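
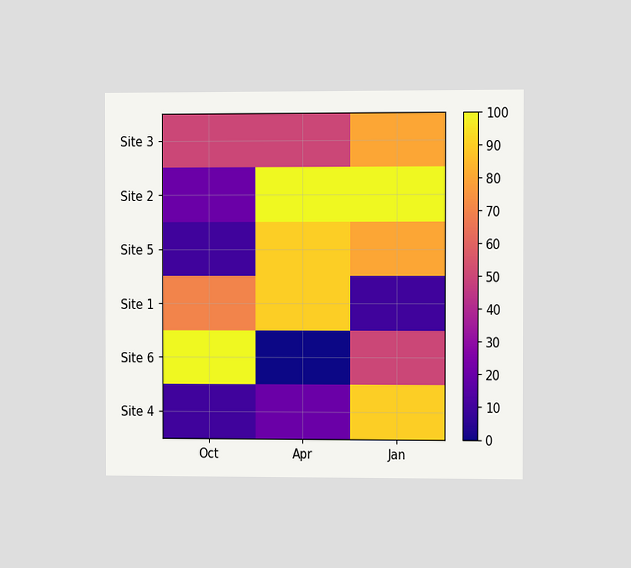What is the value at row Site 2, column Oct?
20

The chart is viewed at a slight angle. Matching cell (Site 2, Oct) against the colorbar gives 20.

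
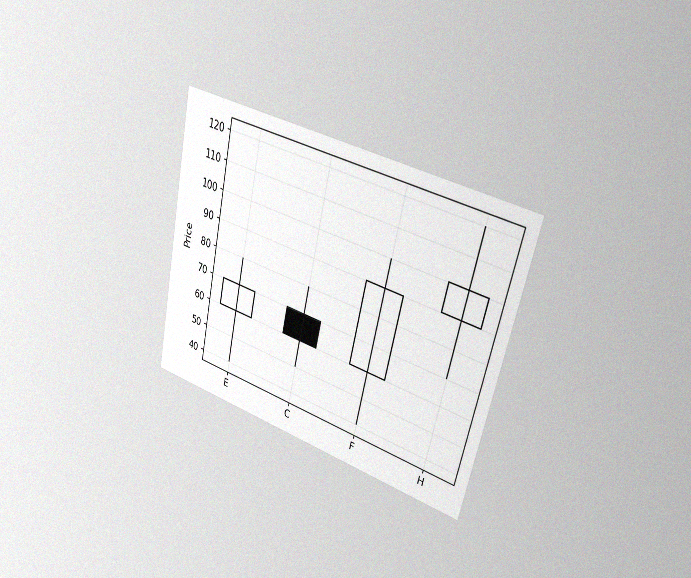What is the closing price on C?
The chart is tilted about 13° clockwise and viewed slightly from the right, with some photo noise. The C candle closes at 60.

60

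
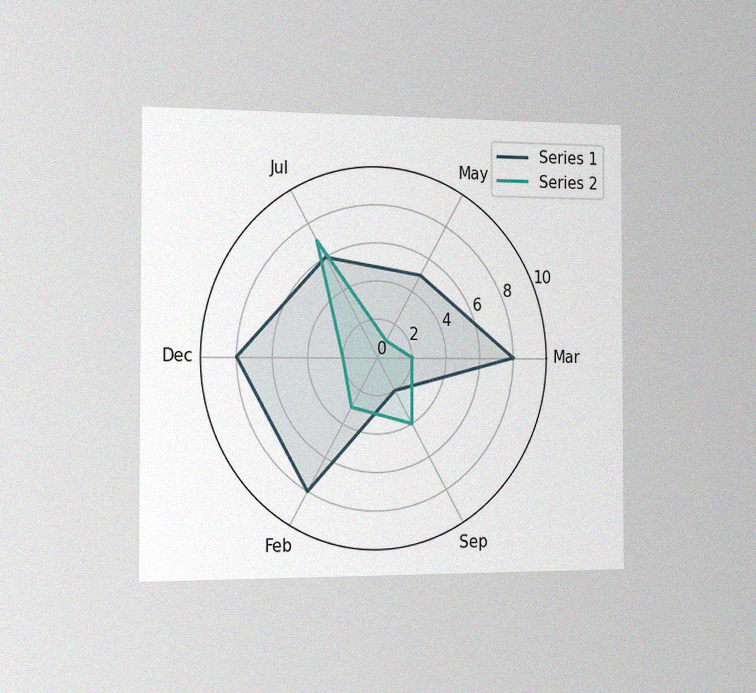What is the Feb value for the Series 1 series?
The chart is viewed slightly from the left, with some photo noise. On the Feb axis, Series 1 reaches 8.

8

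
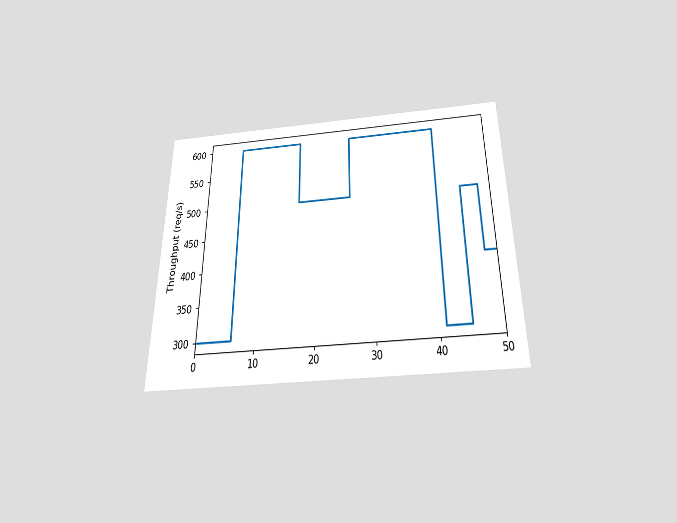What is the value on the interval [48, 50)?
400req/s

The chart is viewed slightly from below. On [48, 50) the step sits at 400req/s.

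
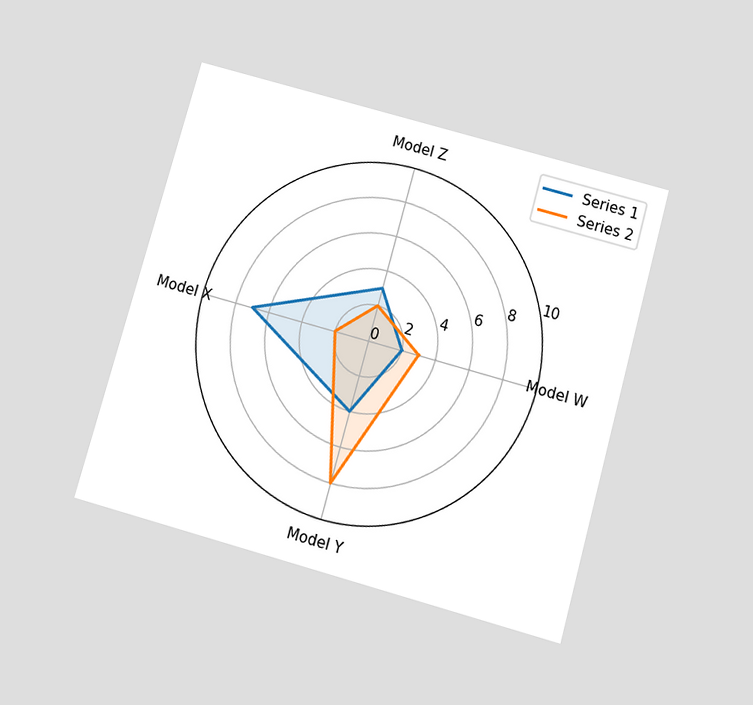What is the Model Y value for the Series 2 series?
8

The chart is tilted about 16° clockwise and viewed slightly from below. On the Model Y axis, Series 2 reaches 8.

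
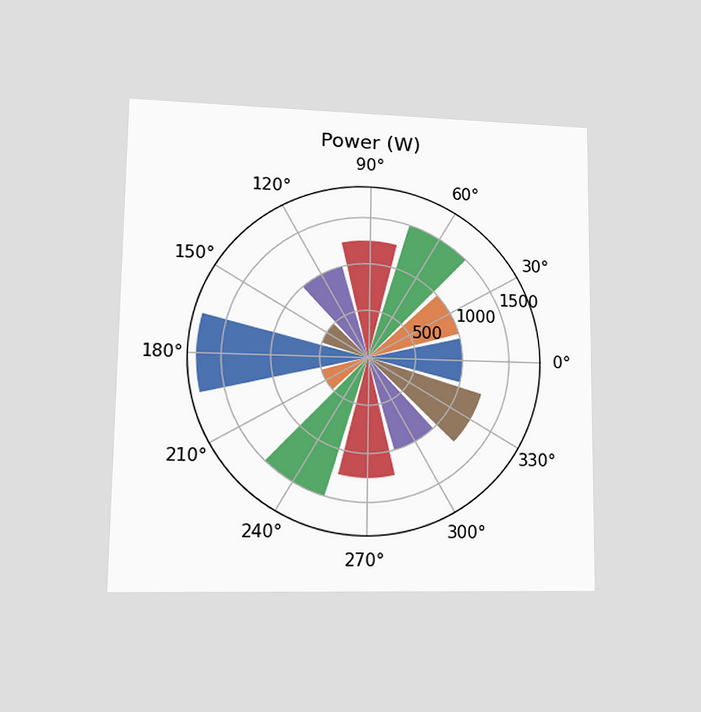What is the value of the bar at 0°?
The chart is viewed at a slight angle. The bar at 0° reaches 1000W on the radial axis.

1000W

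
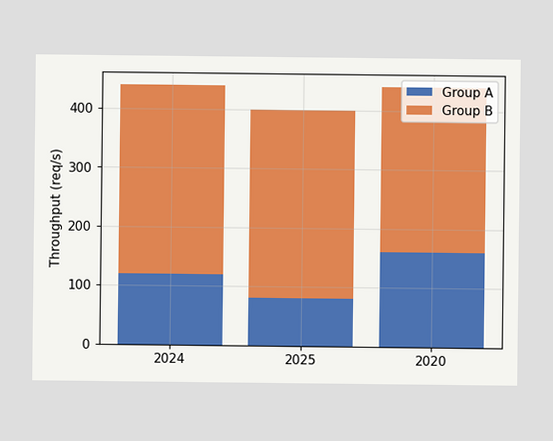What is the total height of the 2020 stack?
The 2020 stack's top reaches 440req/s on the y-axis.

440req/s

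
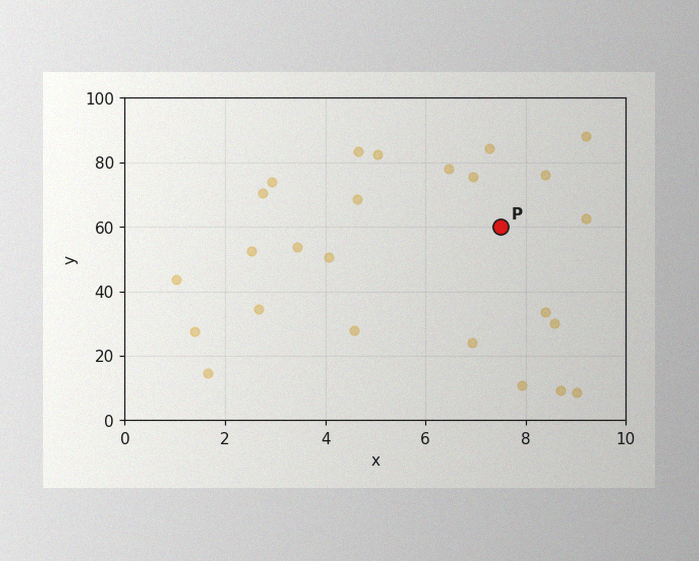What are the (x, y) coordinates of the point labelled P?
The image has some photo noise and uneven lighting. Following the gridlines from P to each axis, P sits at (7.5, 60).

(7.5, 60)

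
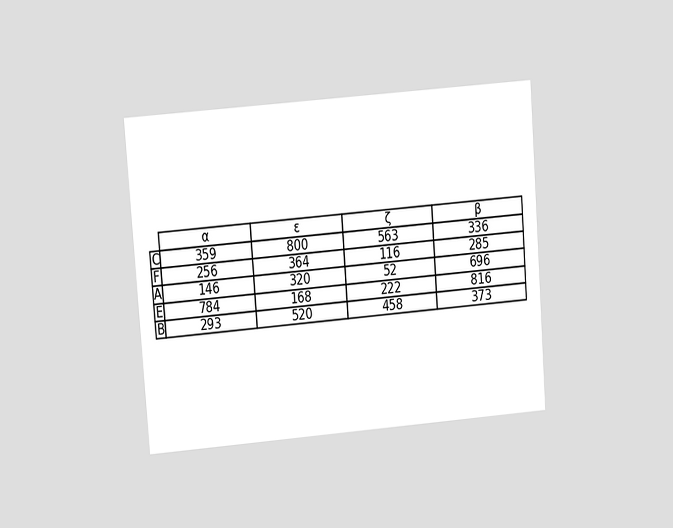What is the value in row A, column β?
The chart is tilted about 4° counter-clockwise and viewed at a slight angle. The (A, β) cell reads 696.

696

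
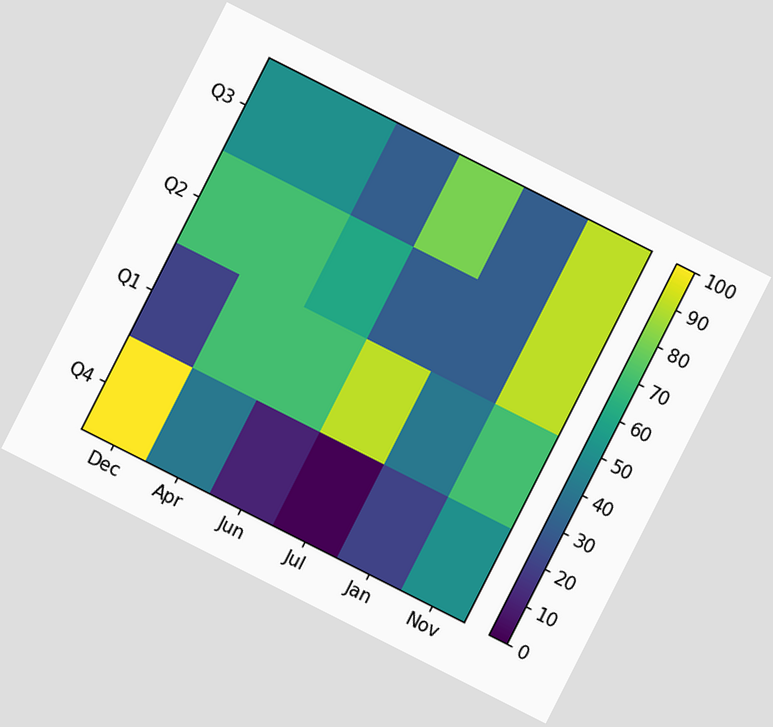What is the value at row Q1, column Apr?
70

The chart is tilted about 27° clockwise. Matching cell (Q1, Apr) against the colorbar gives 70.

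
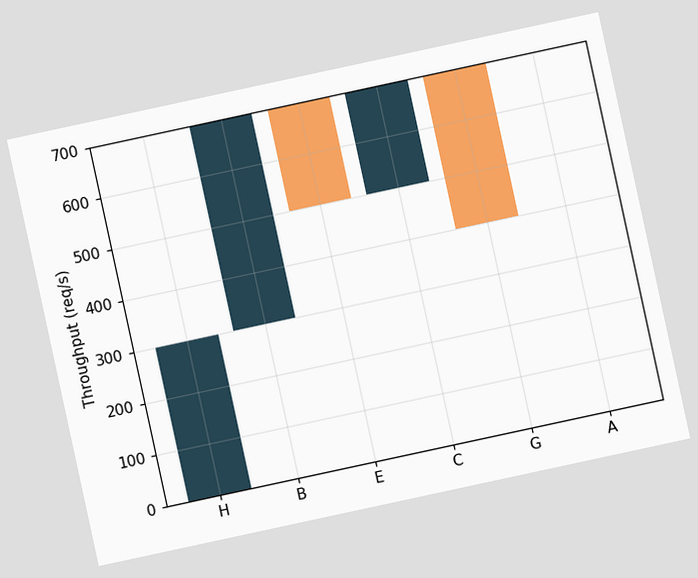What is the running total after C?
700req/s

The chart is tilted about 12° counter-clockwise. After C the running total reaches 700req/s.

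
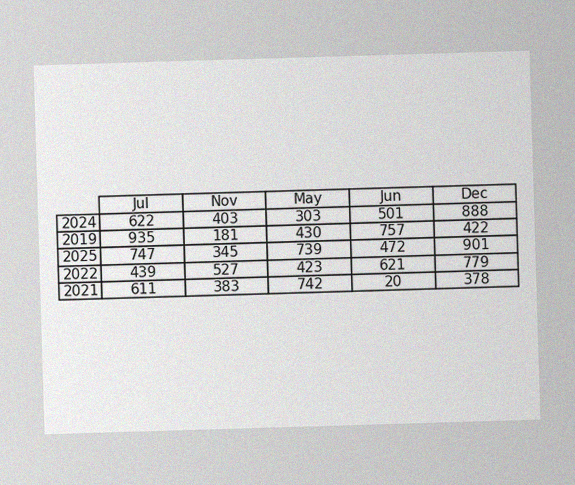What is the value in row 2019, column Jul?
The image has some photo noise and uneven lighting. The (2019, Jul) cell reads 935.

935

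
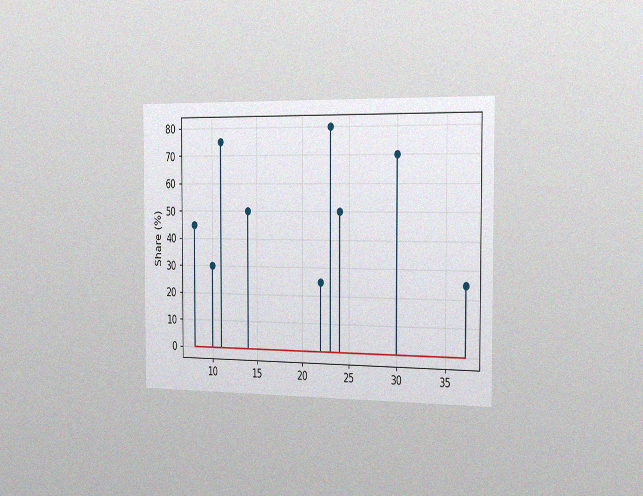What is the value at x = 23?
80%

The chart is viewed slightly from the right, with some photo noise. The stem at x=23 reaches 80%.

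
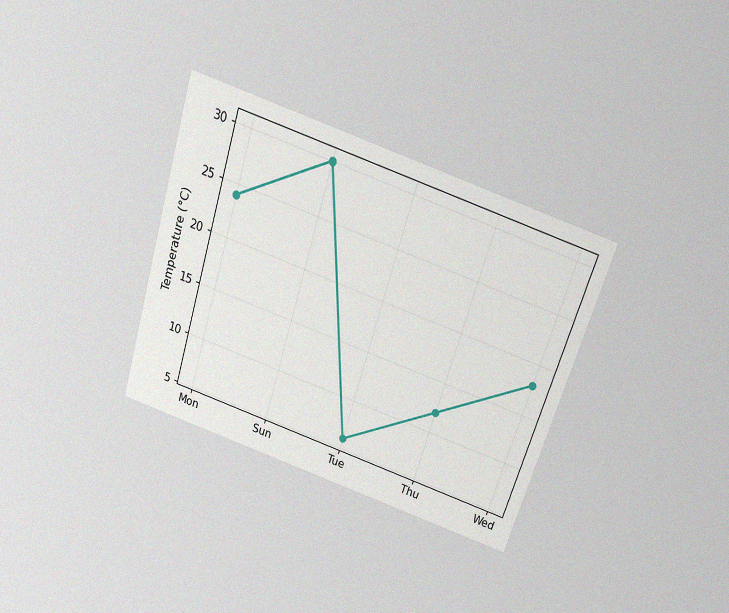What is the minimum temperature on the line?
The chart is tilted about 18° clockwise and viewed slightly from above, with some photo noise. The lowest point is at Tue, and reading across to the y-axis gives 6°C.

6°C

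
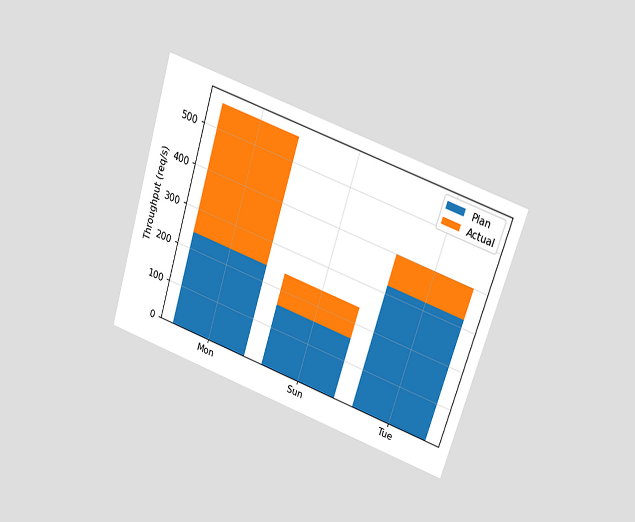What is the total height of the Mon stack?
The chart is tilted about 17° clockwise and viewed slightly from above. The Mon stack's top reaches 560req/s on the y-axis.

560req/s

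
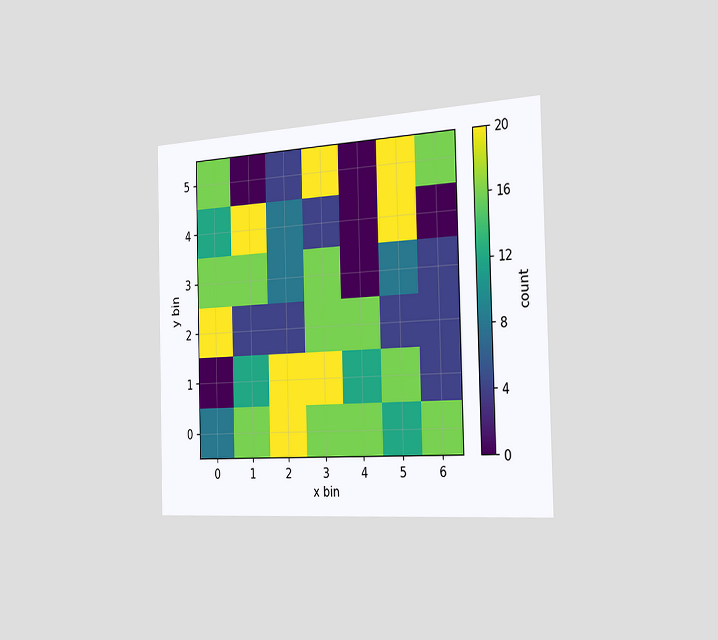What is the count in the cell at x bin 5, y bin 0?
12

The chart is viewed slightly from the right. Matching the cell (5, 0) against the colorbar gives 12.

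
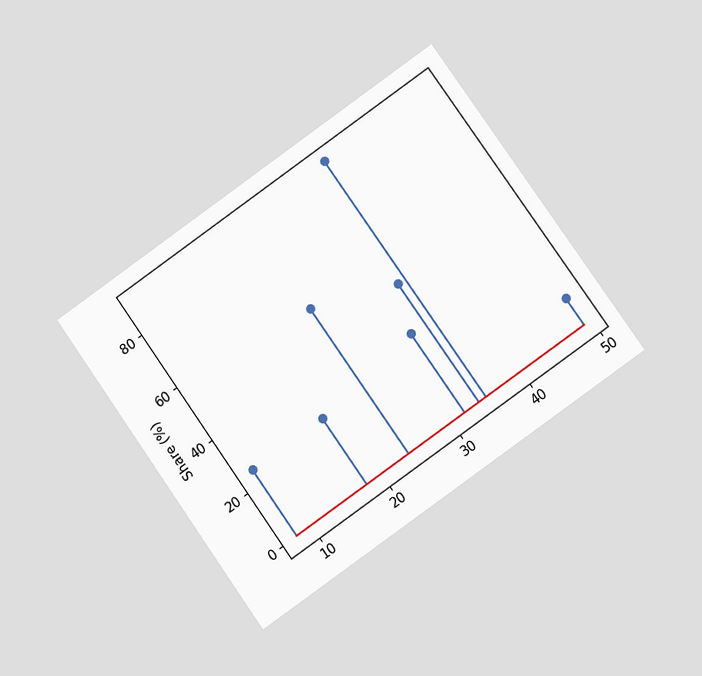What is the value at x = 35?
90%

The chart is tilted about 35° counter-clockwise and viewed at a slight angle. The stem at x=35 reaches 90%.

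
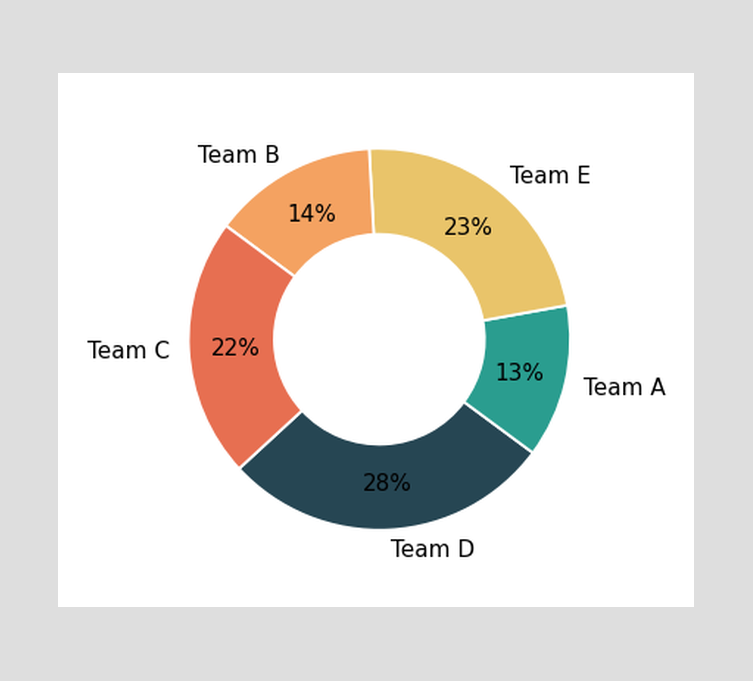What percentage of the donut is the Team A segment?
13%

The Team A segment takes up 13% of the ring.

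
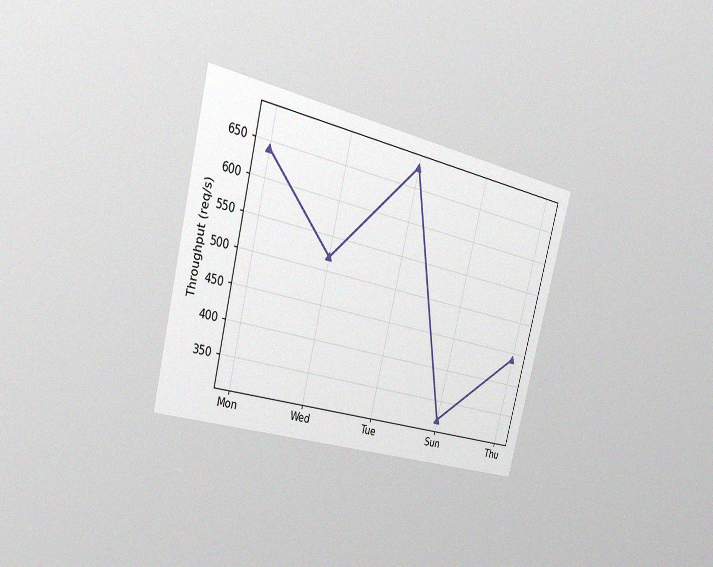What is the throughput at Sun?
The chart is tilted about 14° clockwise and viewed slightly from the left, with some photo noise. At Sun, the line is at 320req/s.

320req/s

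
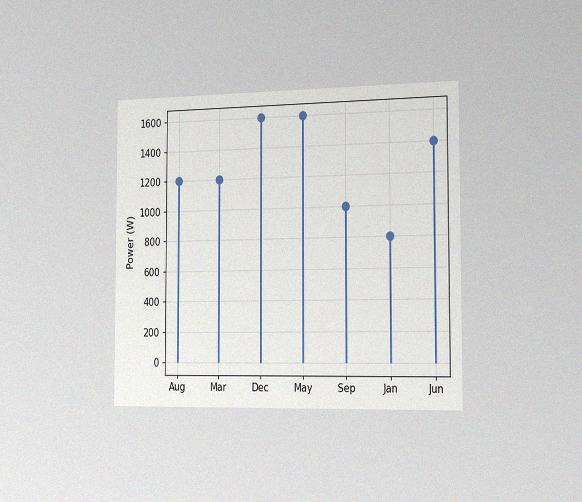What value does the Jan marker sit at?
The chart is viewed slightly from the right, with some photo noise. The Jan marker sits at 800W.

800W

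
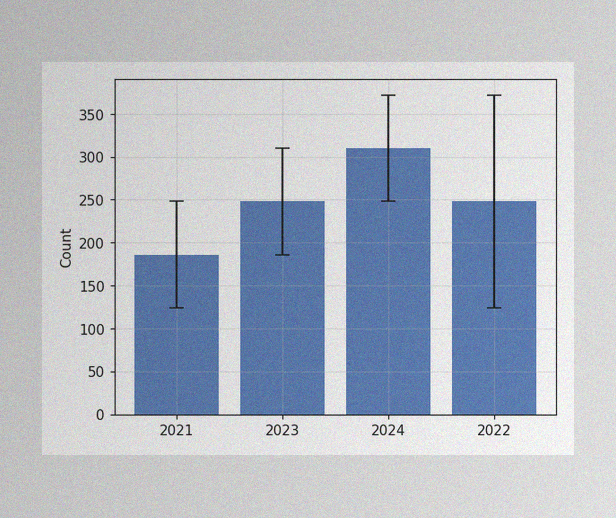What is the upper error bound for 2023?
The image has some photo noise and uneven lighting. The 2023 bar's upper whisker reaches 310.

310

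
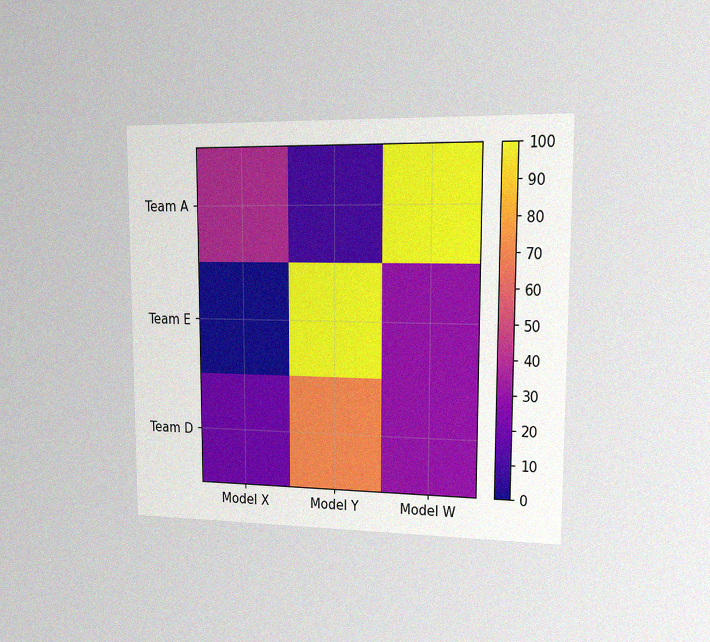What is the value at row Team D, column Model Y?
The chart is viewed slightly from the right, with some photo noise. Matching cell (Team D, Model Y) against the colorbar gives 70.

70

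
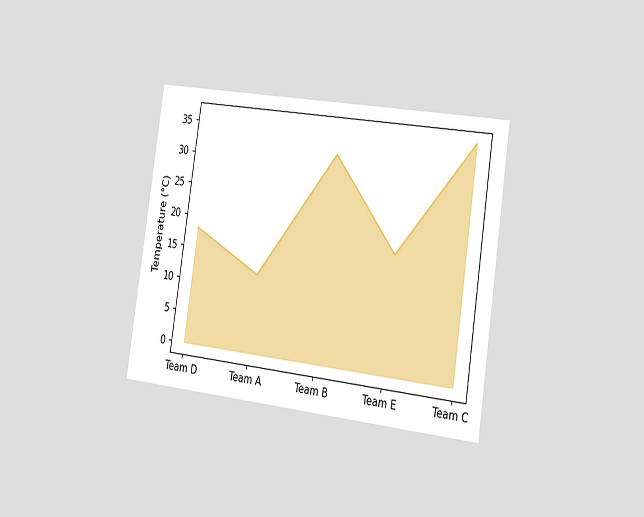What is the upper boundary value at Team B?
32°C

The chart is tilted about 8° clockwise and viewed slightly from the right. At Team B the upper boundary is at 32°C.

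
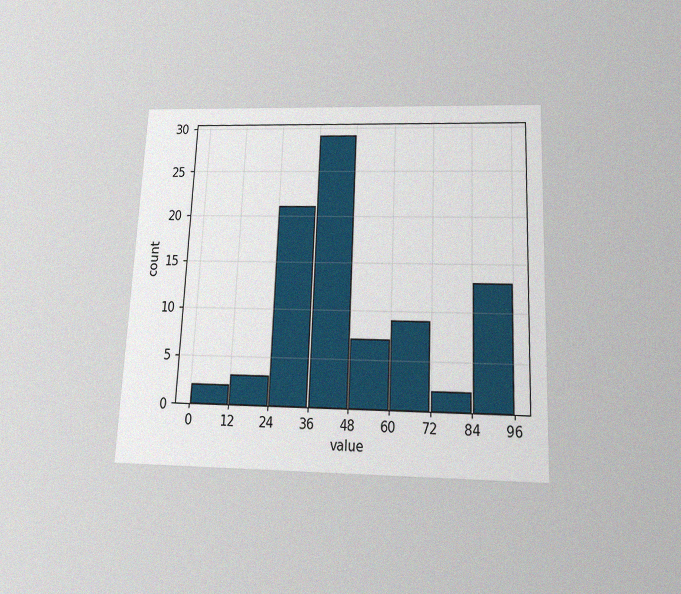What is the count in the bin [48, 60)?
7

The chart is tilted about 3° clockwise and viewed slightly from below, with some photo noise. The [48, 60) bin has height 7.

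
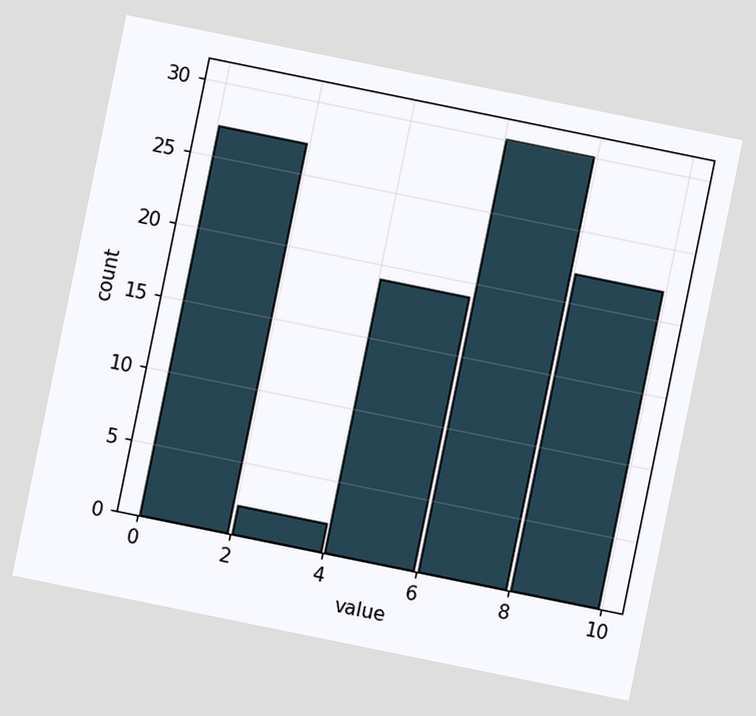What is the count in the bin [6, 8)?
The chart is tilted about 12° clockwise. The [6, 8) bin has height 30.

30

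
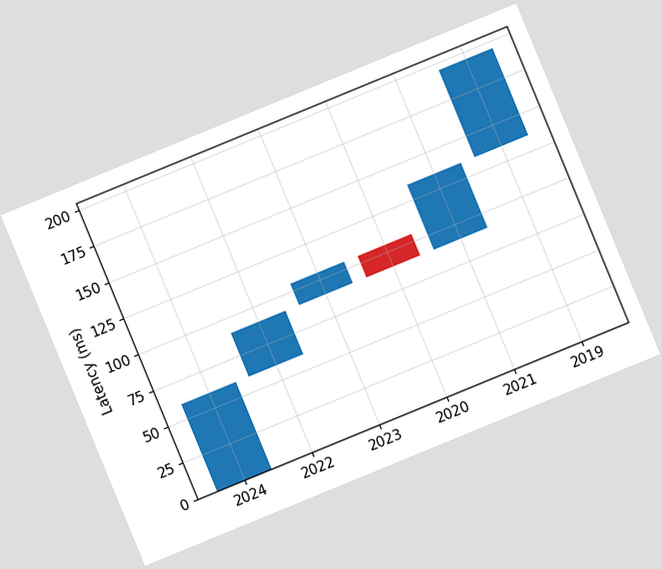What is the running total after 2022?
The chart is tilted about 22° counter-clockwise. After 2022 the running total reaches 90ms.

90ms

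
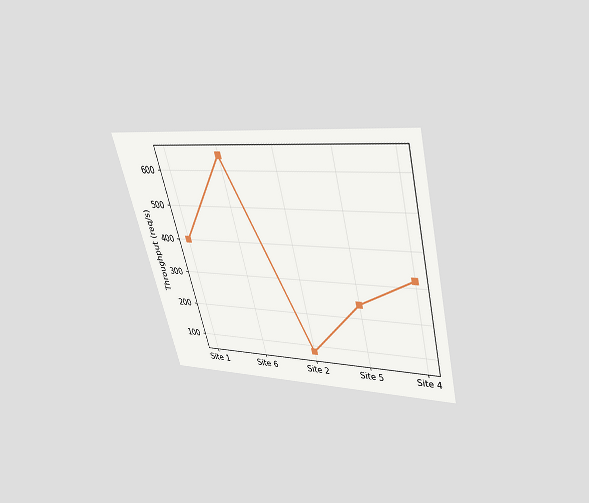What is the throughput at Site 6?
The chart is tilted about 14° counter-clockwise and viewed slightly from above. At Site 6, the line is at 640req/s.

640req/s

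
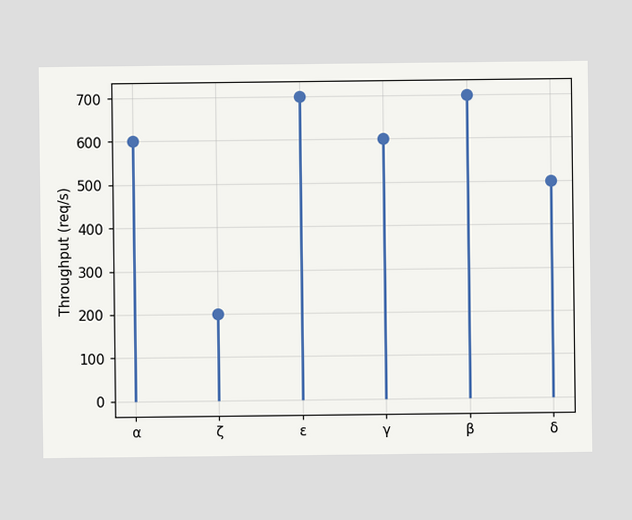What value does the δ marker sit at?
500req/s

The δ marker sits at 500req/s.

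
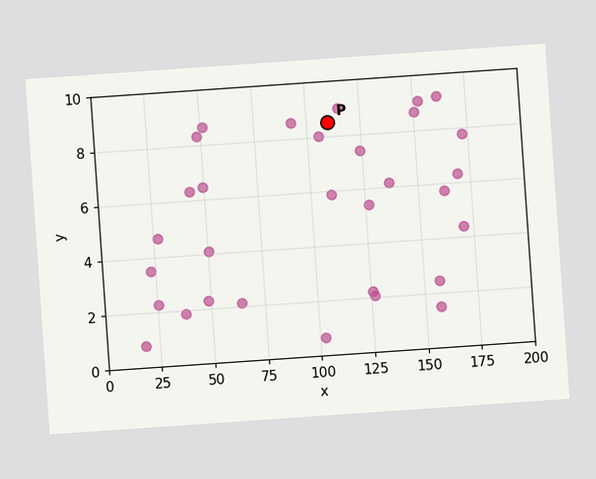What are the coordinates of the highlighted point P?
The chart is tilted about 4° counter-clockwise. Following the gridlines from P to each axis, P sits at (110, 8.5).

(110, 8.5)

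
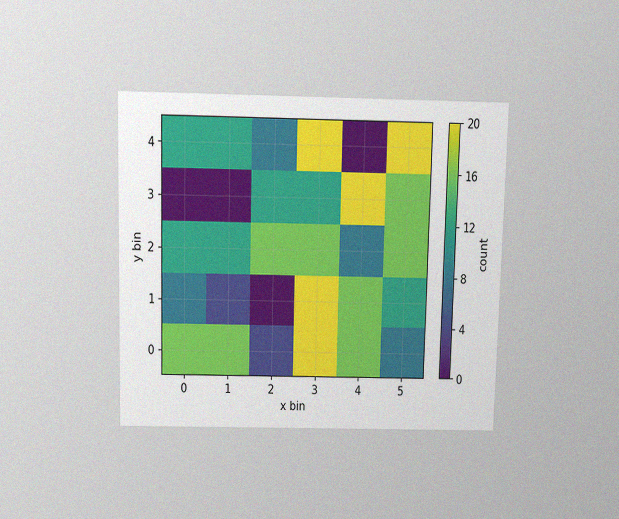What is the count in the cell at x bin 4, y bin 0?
16

The chart is viewed slightly from above, with some photo noise. Matching the cell (4, 0) against the colorbar gives 16.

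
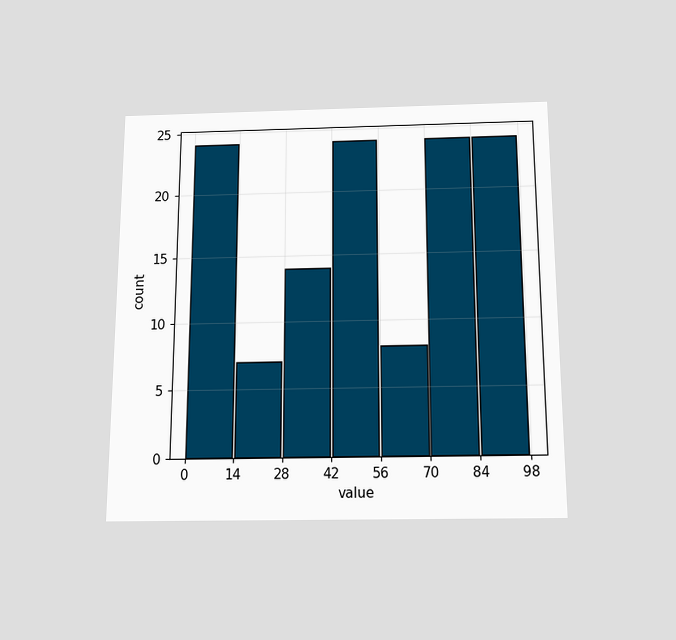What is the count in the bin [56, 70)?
8

The chart is viewed slightly from below. The [56, 70) bin has height 8.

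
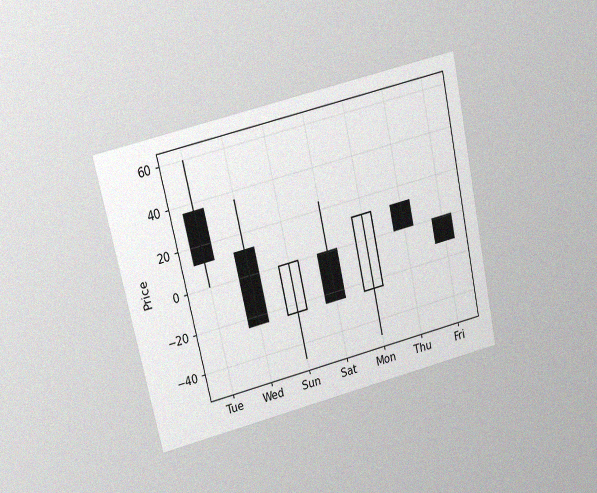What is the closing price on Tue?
The chart is tilted about 13° counter-clockwise and viewed slightly from above, with some photo noise. The Tue candle closes at 12.

12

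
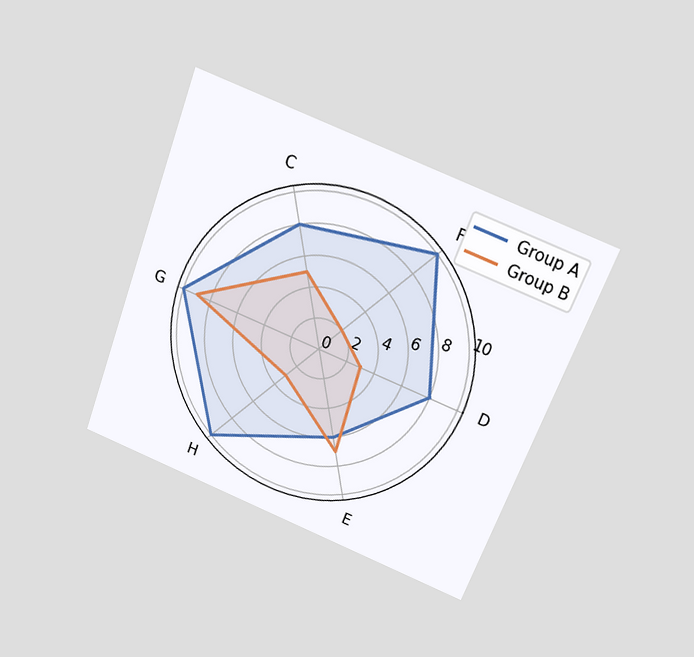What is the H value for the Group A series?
10

The chart is tilted about 21° clockwise and viewed slightly from above. On the H axis, Group A reaches 10.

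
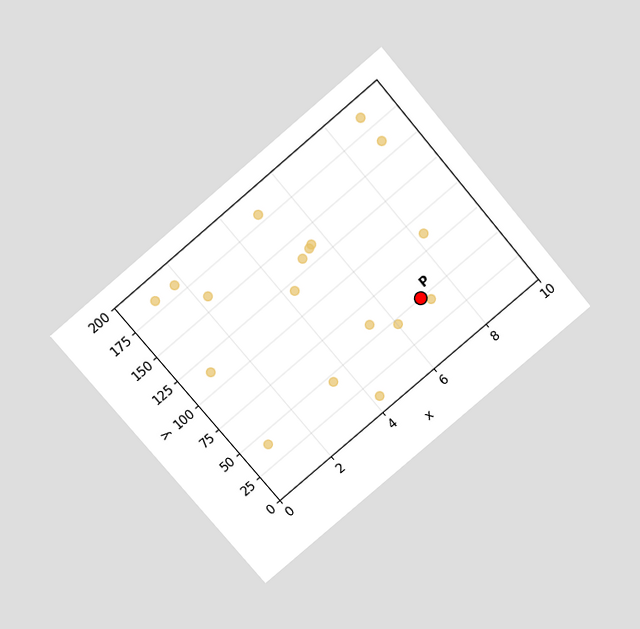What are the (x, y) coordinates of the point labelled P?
(7, 50)

The chart is tilted about 40° counter-clockwise and viewed slightly from above. Following the gridlines from P to each axis, P sits at (7, 50).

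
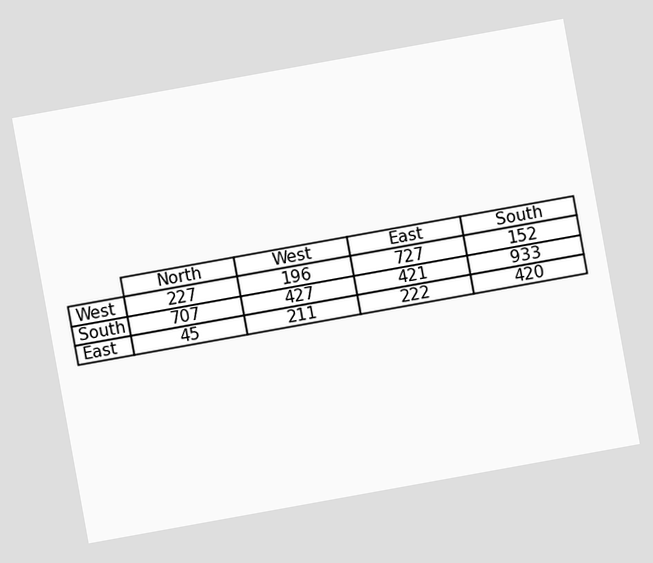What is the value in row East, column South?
The chart is tilted about 10° counter-clockwise. The (East, South) cell reads 420.

420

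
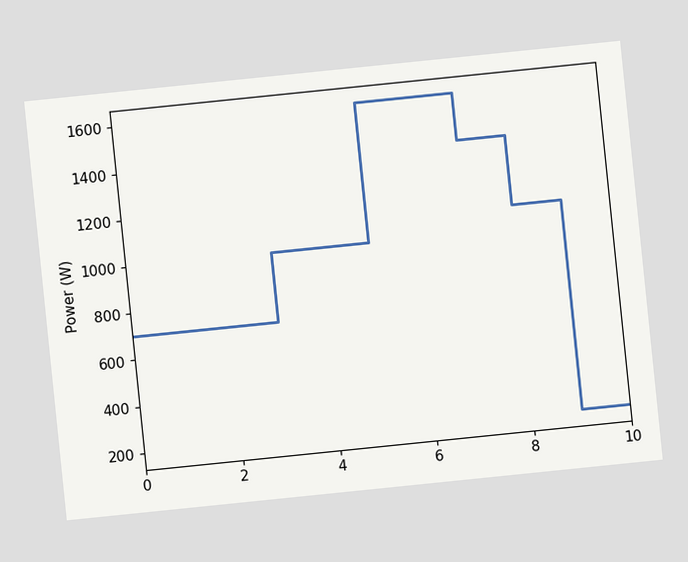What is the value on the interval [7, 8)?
1400W

The chart is tilted about 6° counter-clockwise. On [7, 8) the step sits at 1400W.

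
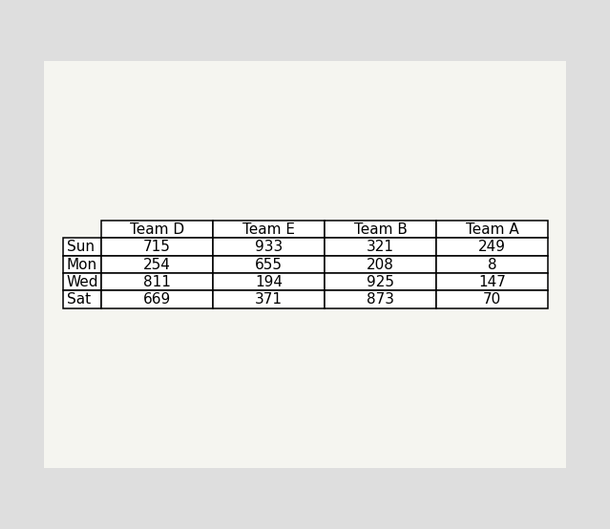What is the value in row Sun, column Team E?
933

The (Sun, Team E) cell reads 933.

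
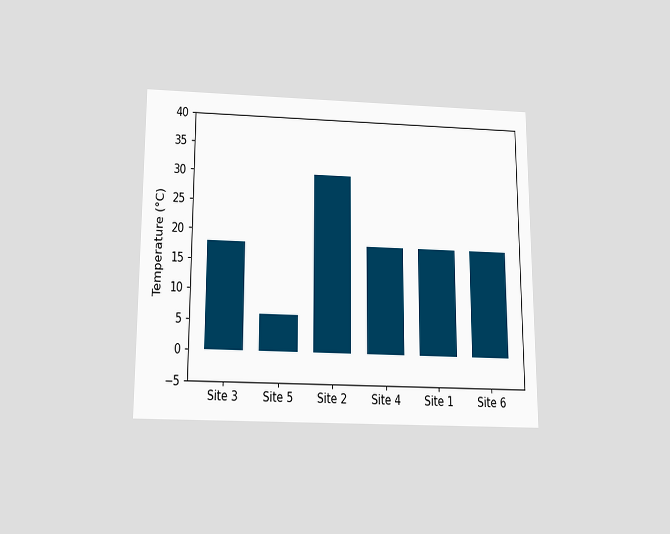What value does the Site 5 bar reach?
The chart is viewed slightly from below. Reading along the chart's y-axis, the Site 5 bar reaches 6°C.

6°C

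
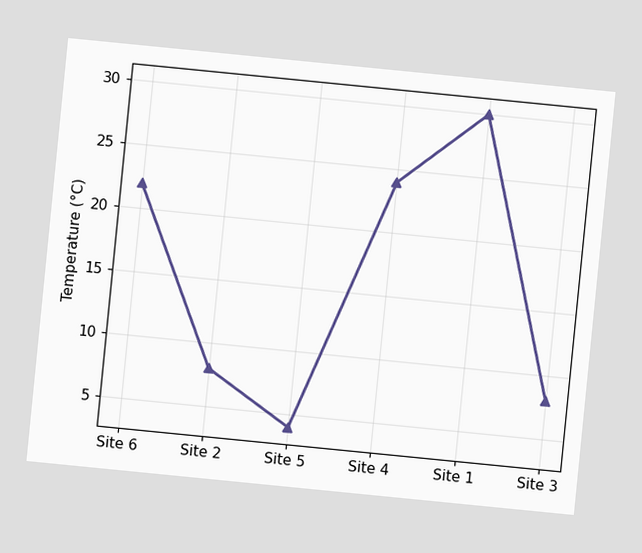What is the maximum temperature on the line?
The chart is tilted about 6° clockwise. The highest point is at Site 1, and reading across to the y-axis gives 30°C.

30°C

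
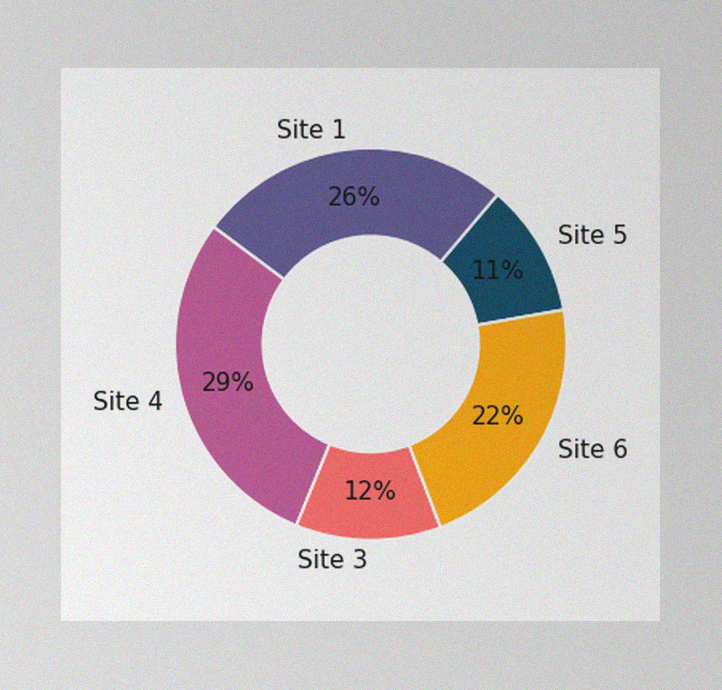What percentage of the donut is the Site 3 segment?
12%

The image has some photo noise and uneven lighting. The Site 3 segment takes up 12% of the ring.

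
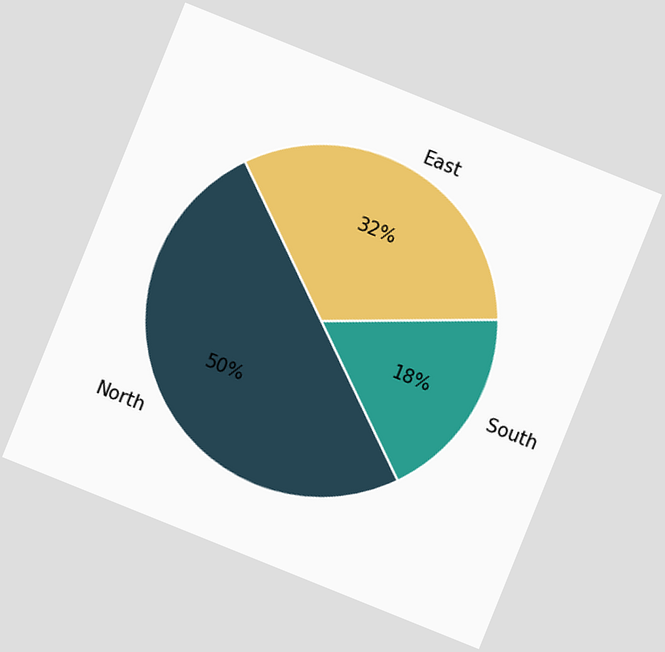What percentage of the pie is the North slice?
The chart is tilted about 22° clockwise. The North slice takes up 50% of the pie.

50%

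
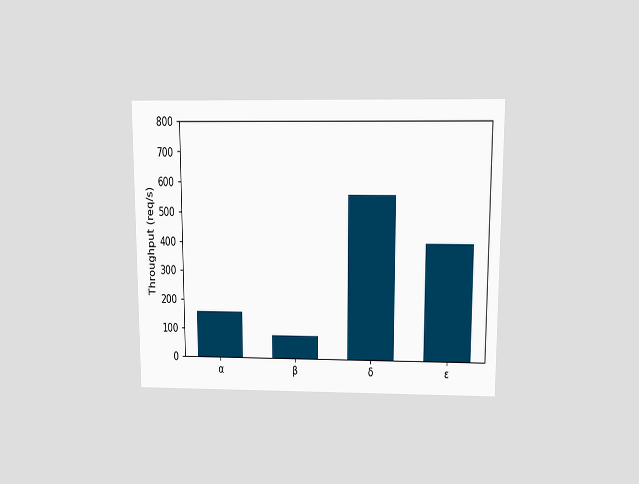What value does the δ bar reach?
560req/s

The chart is viewed slightly from above. Reading along the chart's y-axis, the δ bar reaches 560req/s.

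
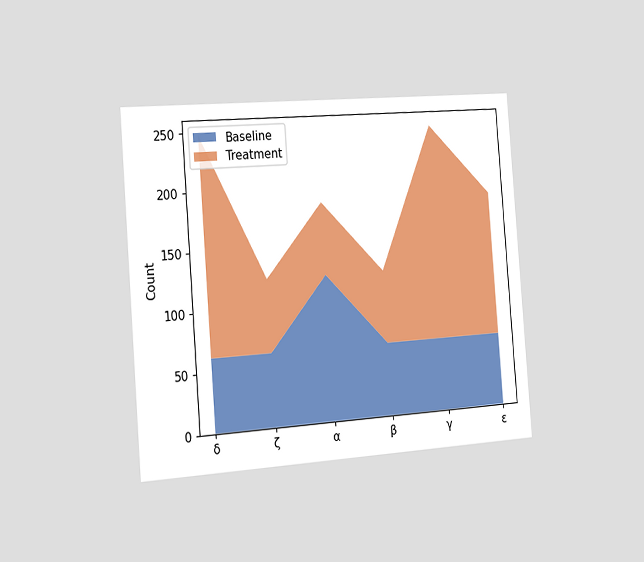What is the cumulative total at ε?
The chart is tilted about 4° counter-clockwise and viewed slightly from the left. The stacked total at ε reaches 186.

186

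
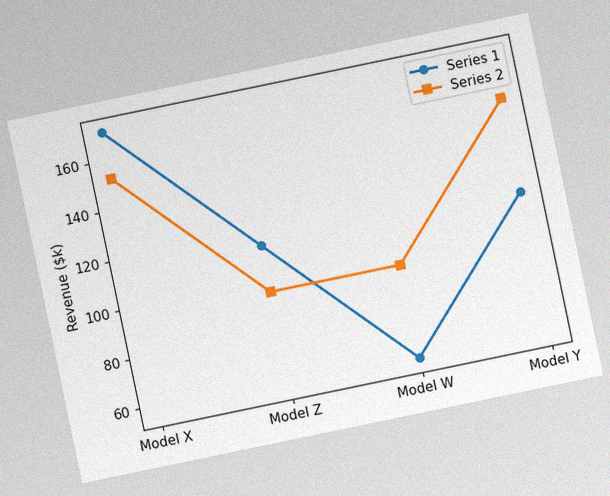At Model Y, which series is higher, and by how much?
Series 2, by $38k

The chart is tilted about 12° counter-clockwise, with some photo noise. At Model Y, Series 2 sits above the other line by $38k.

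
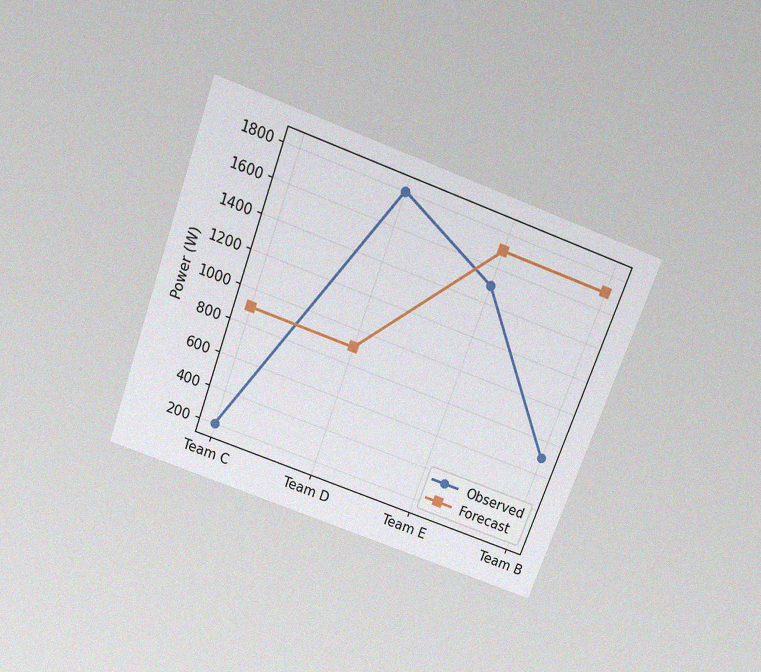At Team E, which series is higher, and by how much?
Forecast, by 200W

The chart is tilted about 20° clockwise and viewed slightly from above, with some photo noise. At Team E, Forecast sits above the other line by 200W.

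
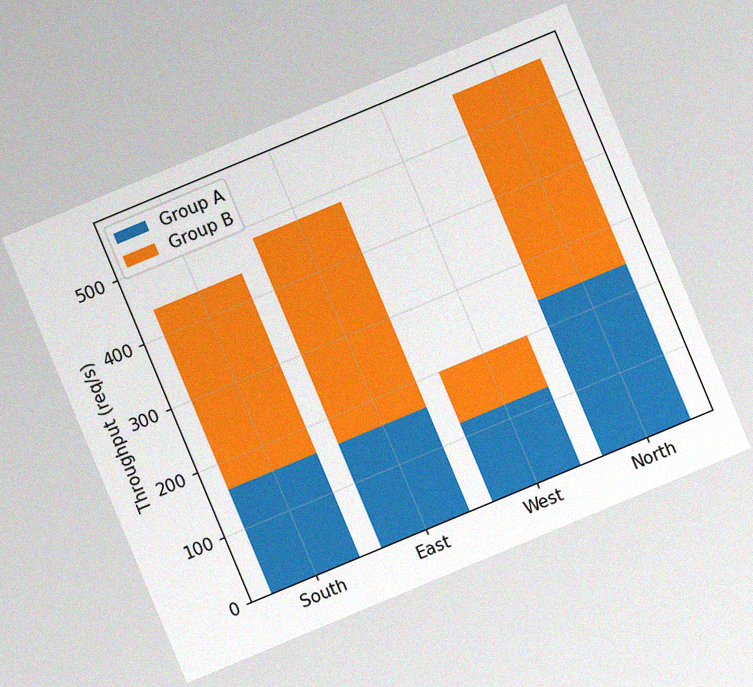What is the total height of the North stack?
560req/s

The chart is tilted about 23° counter-clockwise, with some photo noise. The North stack's top reaches 560req/s on the y-axis.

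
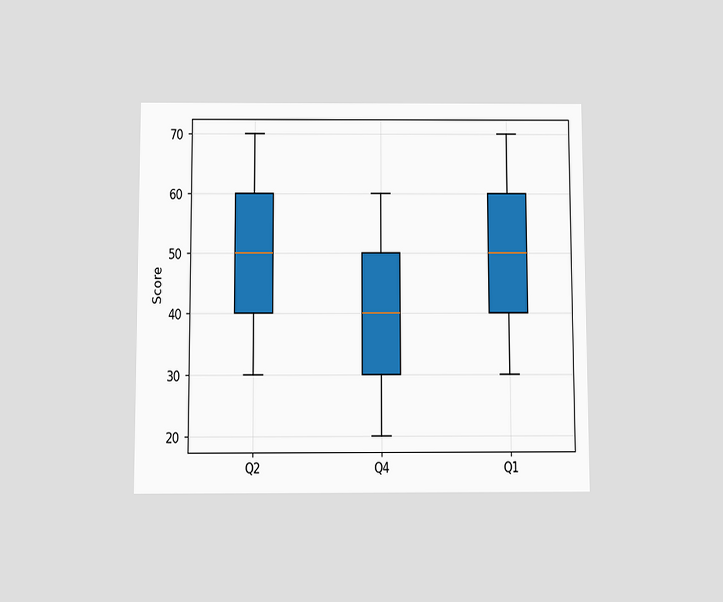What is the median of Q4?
40

The chart is viewed slightly from below. The median line in the Q4 box sits at 40.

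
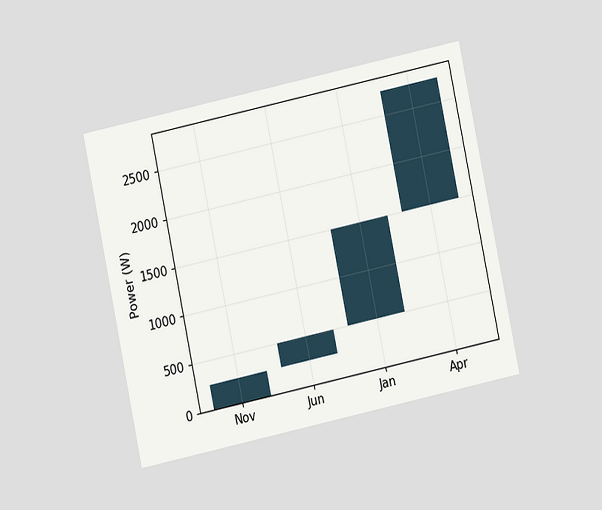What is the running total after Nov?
250W

The chart is tilted about 12° counter-clockwise and viewed at a slight angle. After Nov the running total reaches 250W.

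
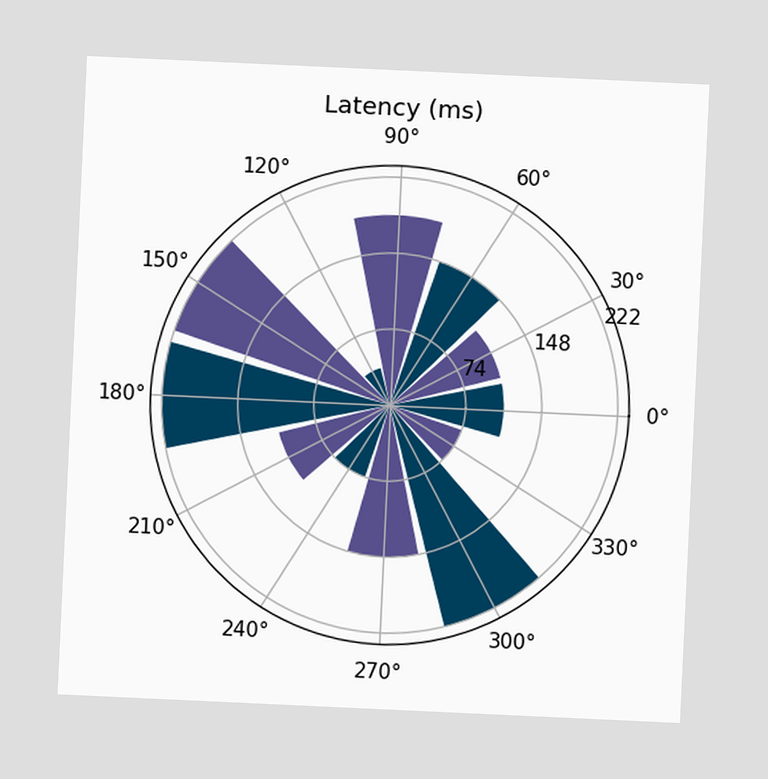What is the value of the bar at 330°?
74ms

The chart is tilted about 3° clockwise. The bar at 330° reaches 74ms on the radial axis.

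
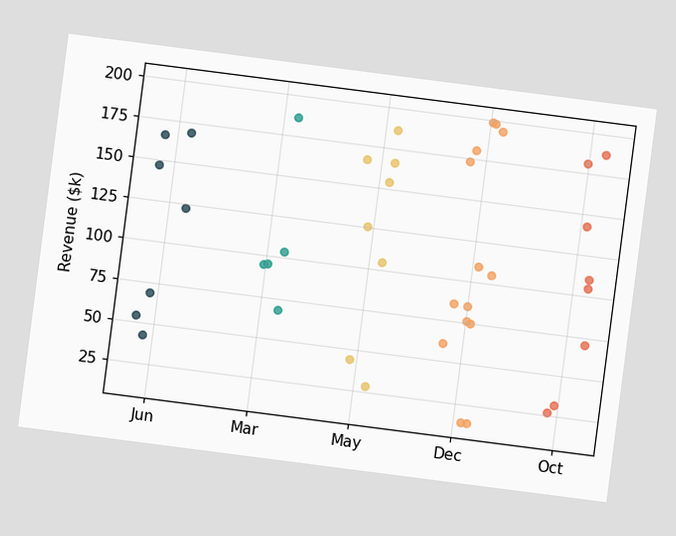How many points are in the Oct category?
8

The chart is tilted about 7° clockwise. Counting the markers in the Oct column gives 8.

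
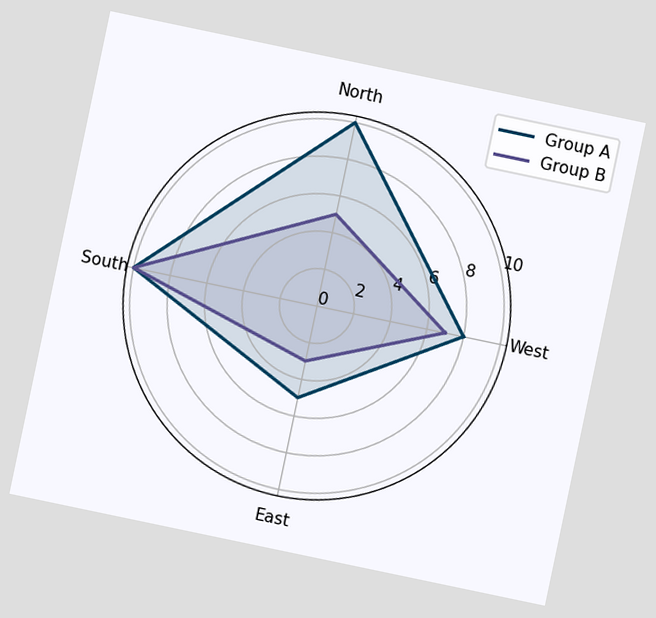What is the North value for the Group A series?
The chart is tilted about 12° clockwise. On the North axis, Group A reaches 10.

10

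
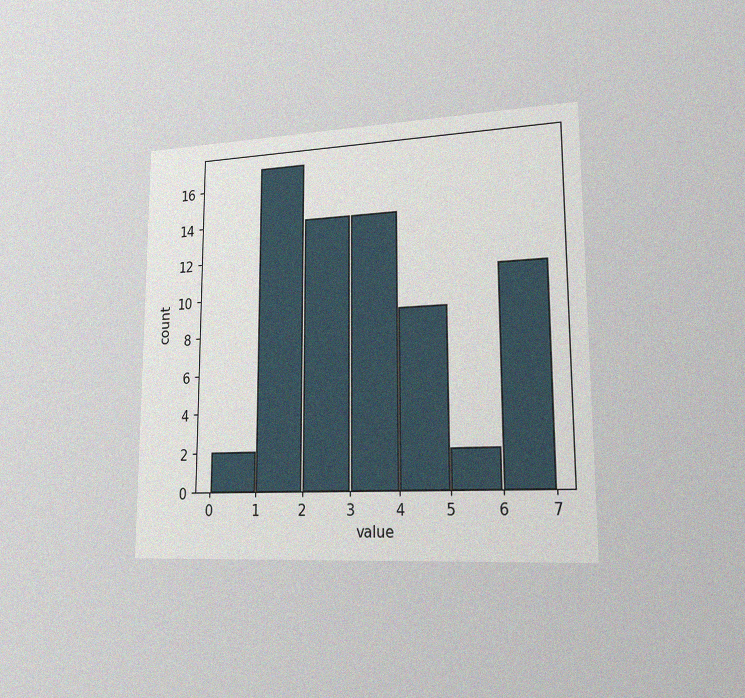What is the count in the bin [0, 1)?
The chart is viewed slightly from the right, with some photo noise. The [0, 1) bin has height 2.

2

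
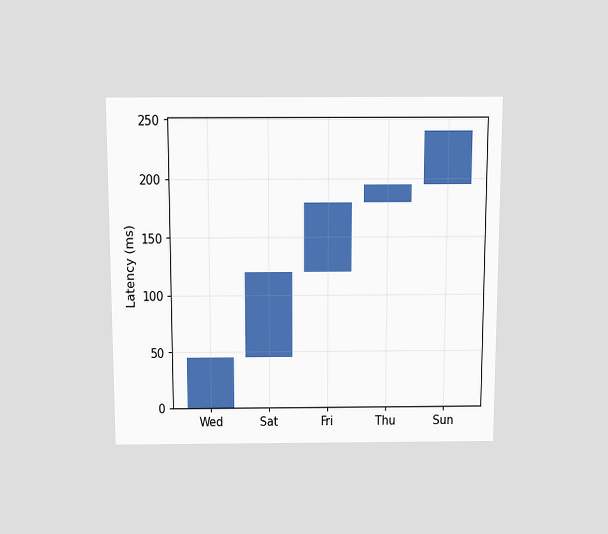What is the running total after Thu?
195ms

The chart is viewed slightly from above. After Thu the running total reaches 195ms.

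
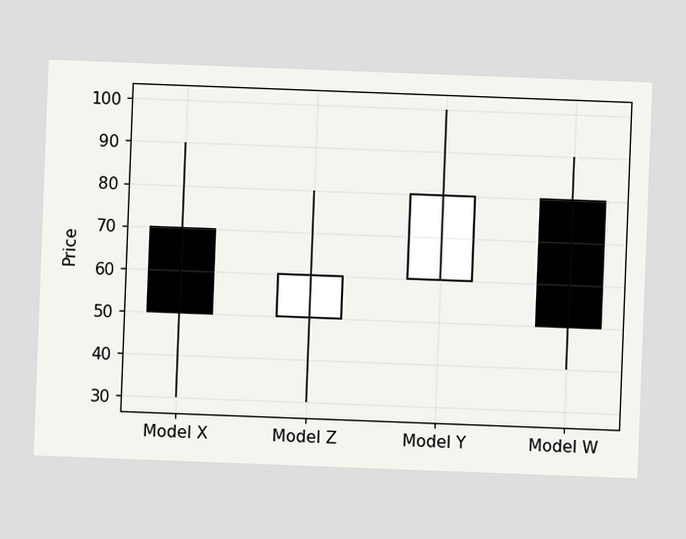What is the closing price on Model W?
The chart is tilted about 2° clockwise. The Model W candle closes at 50.

50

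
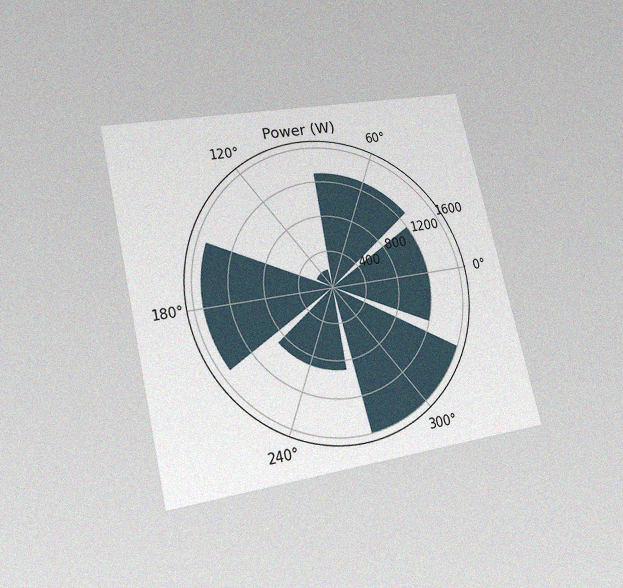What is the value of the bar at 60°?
The chart is tilted about 13° counter-clockwise and viewed at a slight angle, with some photo noise. The bar at 60° reaches 1300W on the radial axis.

1300W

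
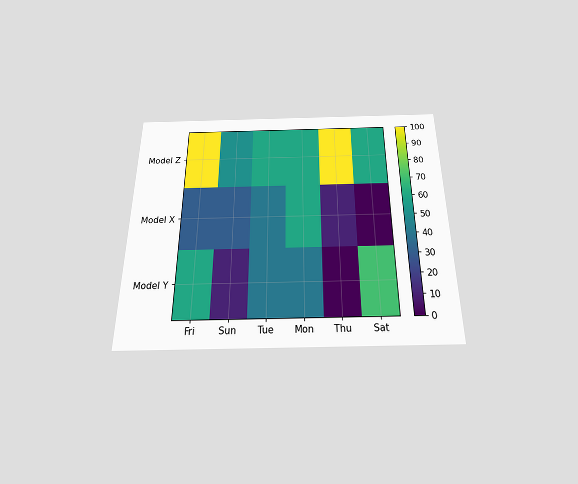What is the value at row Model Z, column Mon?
The chart is viewed slightly from below. Matching cell (Model Z, Mon) against the colorbar gives 60.

60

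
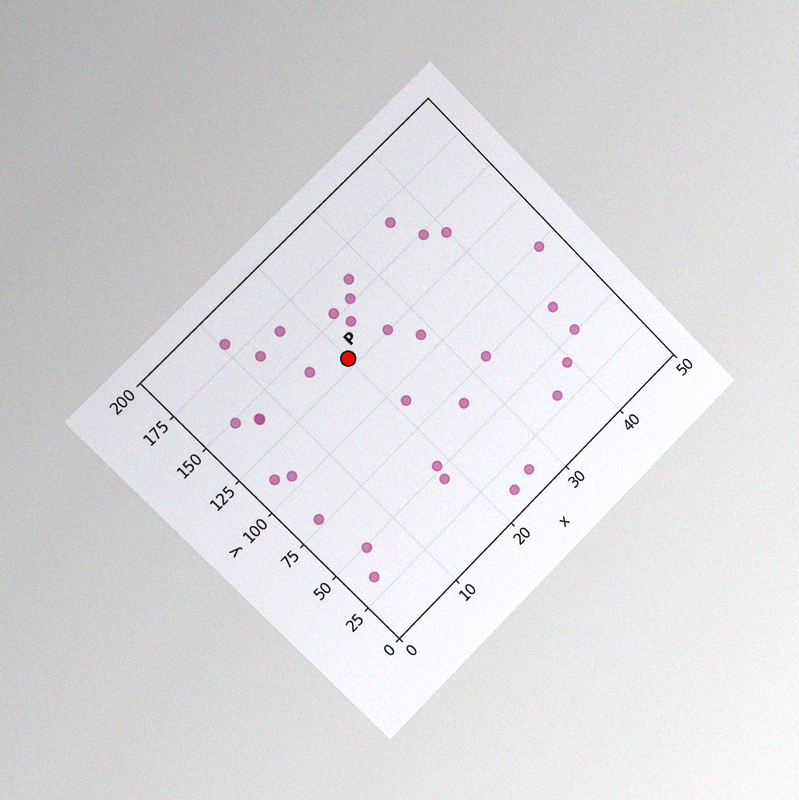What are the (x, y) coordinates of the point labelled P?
The chart is tilted about 45° counter-clockwise and viewed slightly from the left, with some photo noise. Following the gridlines from P to each axis, P sits at (20, 130).

(20, 130)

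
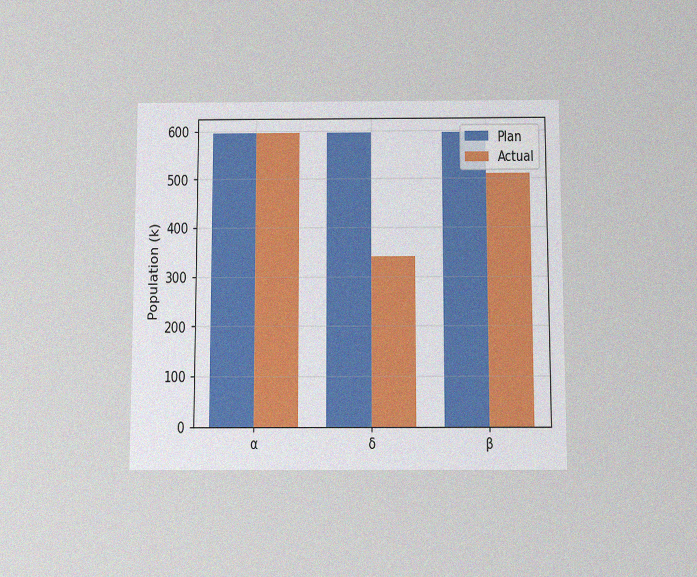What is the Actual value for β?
The chart is viewed slightly from below, with some photo noise. The Actual bar at β reaches 510k on the y-axis.

510k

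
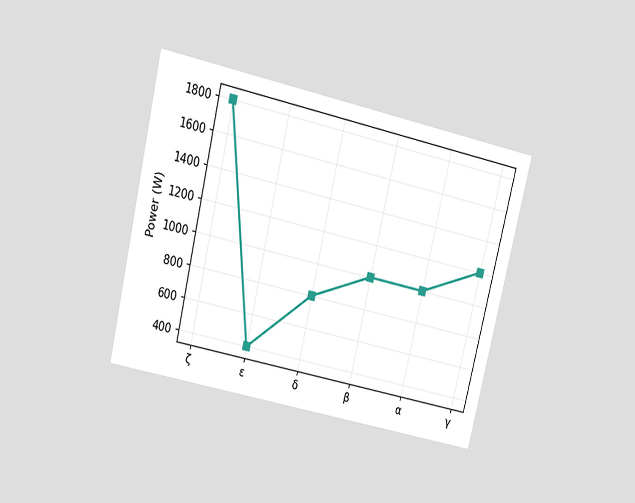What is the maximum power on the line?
The chart is tilted about 13° clockwise and viewed slightly from above. The highest point is at ζ, and reading across to the y-axis gives 1800W.

1800W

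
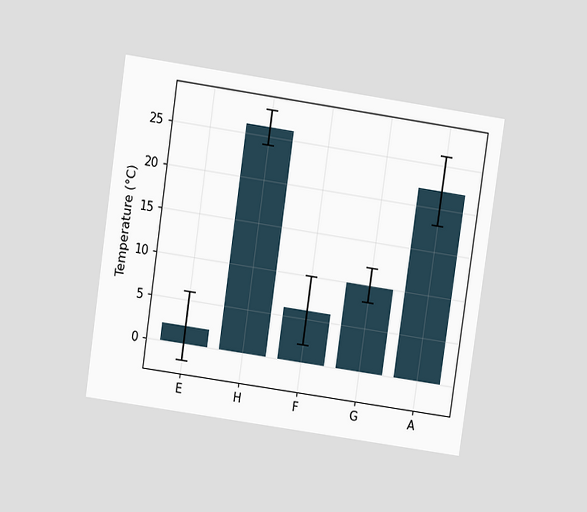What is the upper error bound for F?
10°C

The chart is tilted about 8° clockwise and viewed at a slight angle. The F bar's upper whisker reaches 10°C.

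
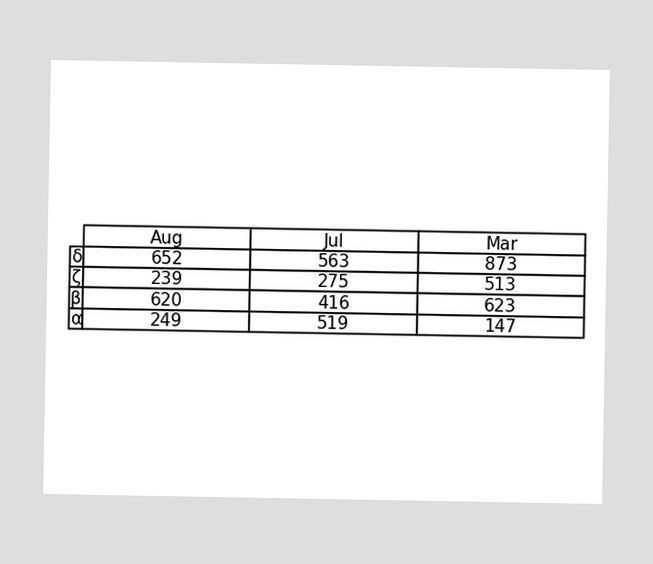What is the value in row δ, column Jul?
The (δ, Jul) cell reads 563.

563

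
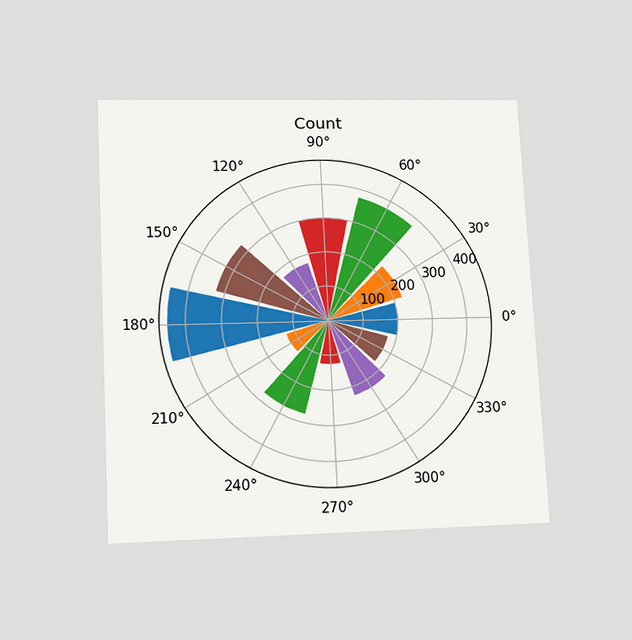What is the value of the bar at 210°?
125

The chart is tilted about 3° counter-clockwise and viewed at a slight angle. The bar at 210° reaches 125 on the radial axis.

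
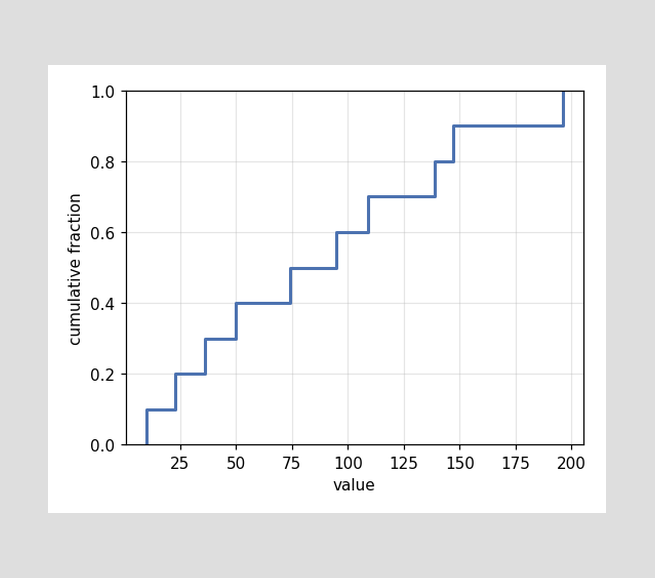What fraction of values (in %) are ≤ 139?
At x=139 the ECDF step is at 80%.

80%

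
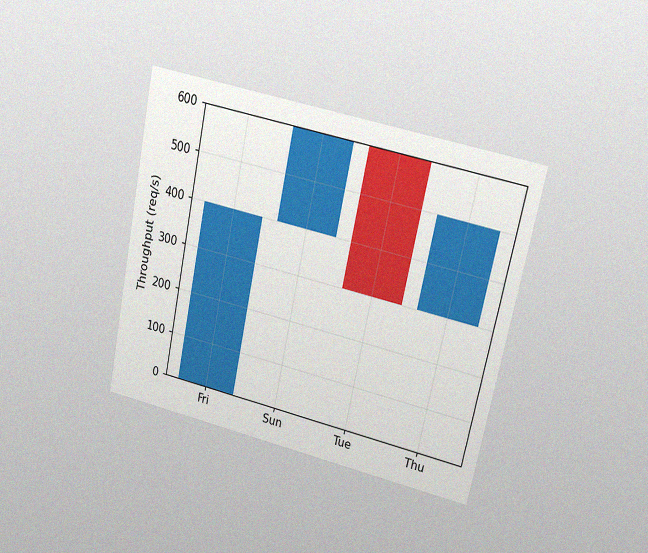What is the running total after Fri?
400req/s

The chart is tilted about 12° clockwise and viewed at a slight angle, with some photo noise. After Fri the running total reaches 400req/s.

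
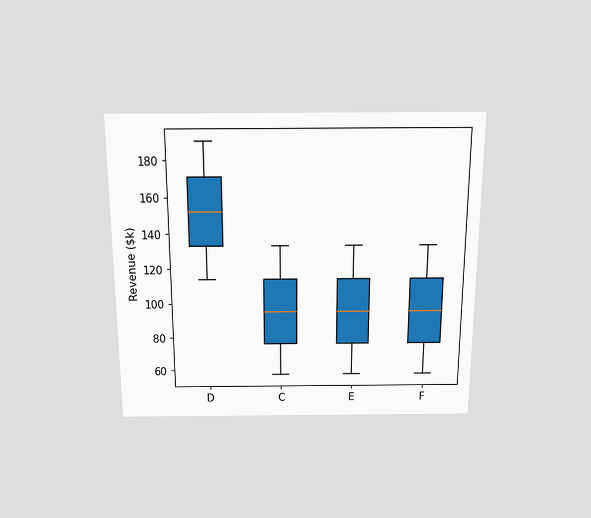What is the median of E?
$95k

The chart is viewed slightly from above. The median line in the E box sits at $95k.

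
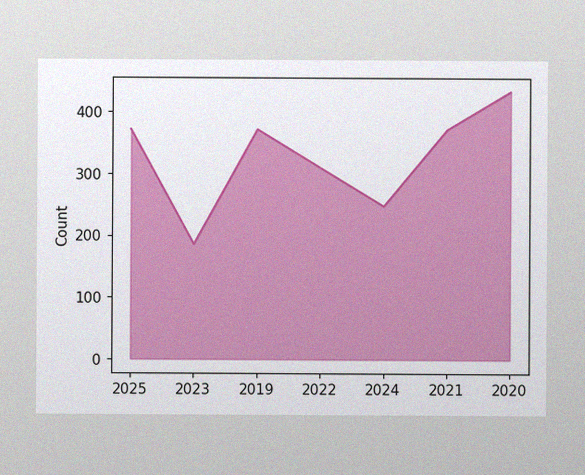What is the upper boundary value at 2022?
310

The image has some photo noise and uneven lighting. At 2022 the upper boundary is at 310.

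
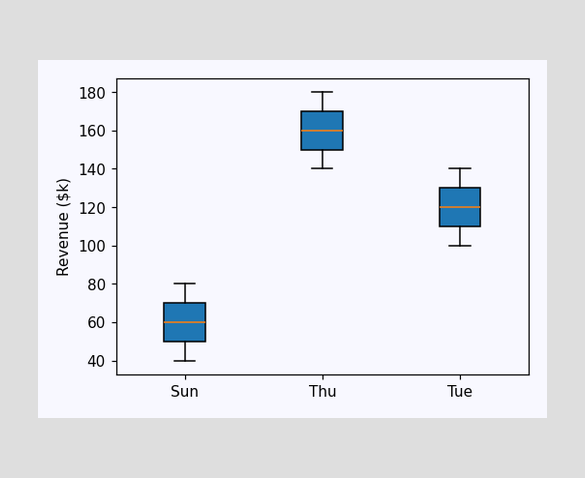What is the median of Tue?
The median line in the Tue box sits at $120k.

$120k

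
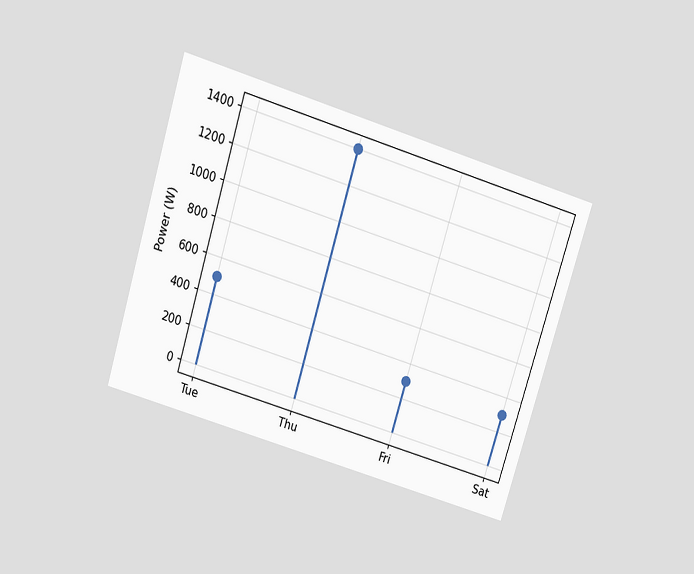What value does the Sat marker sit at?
300W

The chart is tilted about 17° clockwise and viewed slightly from above. The Sat marker sits at 300W.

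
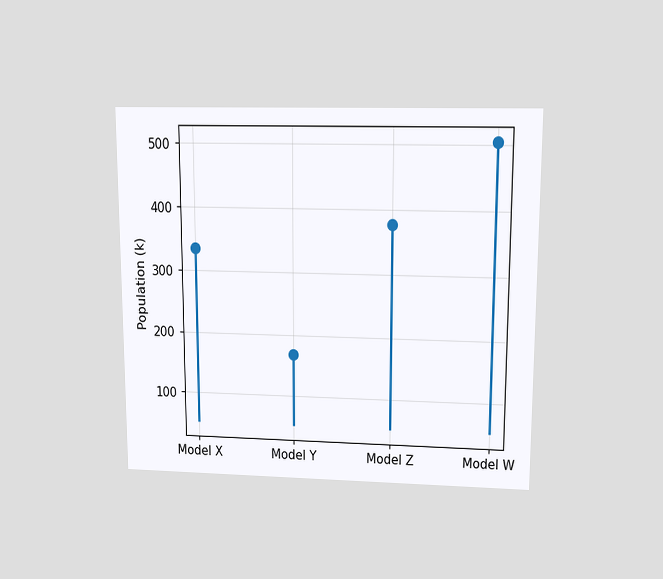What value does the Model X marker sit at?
The chart is viewed slightly from above. The Model X marker sits at 336k.

336k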